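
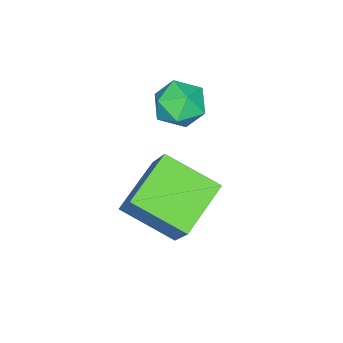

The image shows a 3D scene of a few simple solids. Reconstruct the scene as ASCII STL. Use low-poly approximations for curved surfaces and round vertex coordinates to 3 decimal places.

solid 
facet normal -0.361 -0.458 -0.813
outer loop
vertex 2.767 -4.248 -4.59
vertex 0.992 -4.194 -3.833
vertex 2.458 -2.497 -5.439
endloop
endfacet
facet normal 0.920 -0.028 -0.392
outer loop
vertex 3.128 -1.646 -3.927
vertex 2.767 -4.248 -4.59
vertex 2.458 -2.497 -5.439
endloop
endfacet
facet normal -0.360 -0.458 -0.813
outer loop
vertex 2.458 -2.497 -5.439
vertex 0.992 -4.194 -3.833
vertex 0.683 -2.444 -4.682
endloop
endfacet
facet normal -0.157 0.889 -0.431
outer loop
vertex 0.683 -2.444 -4.682
vertex 3.128 -1.646 -3.927
vertex 2.458 -2.497 -5.439
endloop
endfacet
facet normal 0.157 -0.889 0.431
outer loop
vertex 2.767 -4.248 -4.59
vertex 1.662 -3.343 -2.321
vertex 0.992 -4.194 -3.833
endloop
endfacet
facet normal 0.920 -0.028 -0.392
outer loop
vertex 3.437 -3.396 -3.078
vertex 2.767 -4.248 -4.59
vertex 3.128 -1.646 -3.927
endloop
endfacet
facet normal 0.157 -0.889 0.431
outer loop
vertex 3.437 -3.396 -3.078
vertex 1.662 -3.343 -2.321
vertex 2.767 -4.248 -4.59
endloop
endfacet
facet normal -0.920 0.028 0.392
outer loop
vertex 0.992 -4.194 -3.833
vertex 1.662 -3.343 -2.321
vertex 0.683 -2.444 -4.682
endloop
endfacet
facet normal -0.157 0.889 -0.431
outer loop
vertex 1.353 -1.592 -3.17
vertex 3.128 -1.646 -3.927
vertex 0.683 -2.444 -4.682
endloop
endfacet
facet normal -0.920 0.028 0.392
outer loop
vertex 0.683 -2.444 -4.682
vertex 1.662 -3.343 -2.321
vertex 1.353 -1.592 -3.17
endloop
endfacet
facet normal 0.361 0.458 0.813
outer loop
vertex 1.353 -1.592 -3.17
vertex 3.437 -3.396 -3.078
vertex 3.128 -1.646 -3.927
endloop
endfacet
facet normal 0.360 0.458 0.813
outer loop
vertex 1.662 -3.343 -2.321
vertex 3.437 -3.396 -3.078
vertex 1.353 -1.592 -3.17
endloop
endfacet
facet normal -0.314 0.208 0.926
outer loop
vertex -0.38 -3.321 -0.863
vertex 0.009 -4.079 -0.561
vertex 0.477 -3.305 -0.576
endloop
endfacet
facet normal -0.201 0.806 0.556
outer loop
vertex -0.38 -3.321 -0.863
vertex 0.477 -3.305 -0.576
vertex 0.241 -2.85 -1.321
endloop
endfacet
facet normal -0.616 0.788 -0.025
outer loop
vertex -0.38 -3.321 -0.863
vertex 0.241 -2.85 -1.321
vertex -0.372 -3.343 -1.767
endloop
endfacet
facet normal -0.984 0.177 -0.013
outer loop
vertex -0.38 -3.321 -0.863
vertex -0.372 -3.343 -1.767
vertex -0.515 -4.102 -1.298
endloop
endfacet
facet normal -0.799 -0.181 0.574
outer loop
vertex -0.38 -3.321 -0.863
vertex -0.515 -4.102 -1.298
vertex 0.009 -4.079 -0.561
endloop
endfacet
facet normal 0.480 0.808 0.341
outer loop
vertex 0.241 -2.85 -1.321
vertex 0.477 -3.305 -0.576
vertex 1.015 -3.318 -1.302
endloop
endfacet
facet normal 0.297 -0.161 0.941
outer loop
vertex 0.477 -3.305 -0.576
vertex 0.009 -4.079 -0.561
vertex 0.872 -4.077 -0.833
endloop
endfacet
facet normal -0.487 -0.791 0.371
outer loop
vertex 0.009 -4.079 -0.561
vertex -0.515 -4.102 -1.298
vertex 0.259 -4.57 -1.279
endloop
endfacet
facet normal -0.787 -0.210 -0.580
outer loop
vertex -0.515 -4.102 -1.298
vertex -0.372 -3.343 -1.767
vertex 0.023 -4.115 -2.024
endloop
endfacet
facet normal -0.190 0.778 -0.598
outer loop
vertex -0.372 -3.343 -1.767
vertex 0.241 -2.85 -1.321
vertex 0.491 -3.341 -2.039
endloop
endfacet
facet normal 0.984 -0.177 0.013
outer loop
vertex 0.88 -4.099 -1.737
vertex 1.015 -3.318 -1.302
vertex 0.872 -4.077 -0.833
endloop
endfacet
facet normal 0.616 -0.788 0.025
outer loop
vertex 0.88 -4.099 -1.737
vertex 0.872 -4.077 -0.833
vertex 0.259 -4.57 -1.279
endloop
endfacet
facet normal 0.201 -0.806 -0.556
outer loop
vertex 0.88 -4.099 -1.737
vertex 0.259 -4.57 -1.279
vertex 0.023 -4.115 -2.024
endloop
endfacet
facet normal 0.314 -0.208 -0.926
outer loop
vertex 0.88 -4.099 -1.737
vertex 0.023 -4.115 -2.024
vertex 0.491 -3.341 -2.039
endloop
endfacet
facet normal 0.799 0.181 -0.574
outer loop
vertex 0.88 -4.099 -1.737
vertex 0.491 -3.341 -2.039
vertex 1.015 -3.318 -1.302
endloop
endfacet
facet normal 0.787 0.210 0.580
outer loop
vertex 0.872 -4.077 -0.833
vertex 1.015 -3.318 -1.302
vertex 0.477 -3.305 -0.576
endloop
endfacet
facet normal 0.190 -0.778 0.598
outer loop
vertex 0.259 -4.57 -1.279
vertex 0.872 -4.077 -0.833
vertex 0.009 -4.079 -0.561
endloop
endfacet
facet normal -0.480 -0.808 -0.341
outer loop
vertex 0.023 -4.115 -2.024
vertex 0.259 -4.57 -1.279
vertex -0.515 -4.102 -1.298
endloop
endfacet
facet normal -0.297 0.161 -0.941
outer loop
vertex 0.491 -3.341 -2.039
vertex 0.023 -4.115 -2.024
vertex -0.372 -3.343 -1.767
endloop
endfacet
facet normal 0.487 0.791 -0.371
outer loop
vertex 1.015 -3.318 -1.302
vertex 0.491 -3.341 -2.039
vertex 0.241 -2.85 -1.321
endloop
endfacet

endsolid


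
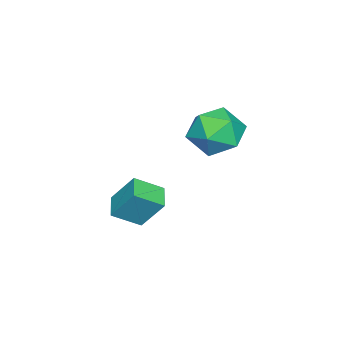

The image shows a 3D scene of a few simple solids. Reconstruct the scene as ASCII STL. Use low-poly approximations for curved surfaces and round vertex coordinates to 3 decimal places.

solid 
facet normal -0.785 0.488 -0.383
outer loop
vertex -0.824 2.161 -0.971
vertex -1.436 1.647 -0.372
vertex -1.047 2.515 -0.064
endloop
endfacet
facet normal -0.200 0.895 -0.399
outer loop
vertex -0.824 2.161 -0.971
vertex -1.047 2.515 -0.064
vertex -0.11 2.572 -0.406
endloop
endfacet
facet normal 0.298 0.553 -0.778
outer loop
vertex -0.824 2.161 -0.971
vertex -0.11 2.572 -0.406
vertex 0.08 1.74 -0.924
endloop
endfacet
facet normal 0.021 -0.067 -0.998
outer loop
vertex -0.824 2.161 -0.971
vertex 0.08 1.74 -0.924
vertex -0.739 1.168 -0.903
endloop
endfacet
facet normal -0.648 -0.107 -0.754
outer loop
vertex -0.824 2.161 -0.971
vertex -0.739 1.168 -0.903
vertex -1.436 1.647 -0.372
endloop
endfacet
facet normal 0.040 0.962 0.271
outer loop
vertex -0.11 2.572 -0.406
vertex -1.047 2.515 -0.064
vertex -0.281 2.312 0.543
endloop
endfacet
facet normal -0.907 0.301 0.295
outer loop
vertex -1.047 2.515 -0.064
vertex -1.436 1.647 -0.372
vertex -1.1 1.74 0.564
endloop
endfacet
facet normal -0.686 -0.661 -0.305
outer loop
vertex -1.436 1.647 -0.372
vertex -0.739 1.168 -0.903
vertex -0.91 0.908 0.046
endloop
endfacet
facet normal 0.397 -0.594 -0.700
outer loop
vertex -0.739 1.168 -0.903
vertex 0.08 1.74 -0.924
vertex 0.027 0.965 -0.296
endloop
endfacet
facet normal 0.846 0.407 -0.344
outer loop
vertex 0.08 1.74 -0.924
vertex -0.11 2.572 -0.406
vertex 0.416 1.833 0.012
endloop
endfacet
facet normal -0.021 0.067 0.998
outer loop
vertex -0.196 1.319 0.611
vertex -0.281 2.312 0.543
vertex -1.1 1.74 0.564
endloop
endfacet
facet normal -0.298 -0.553 0.778
outer loop
vertex -0.196 1.319 0.611
vertex -1.1 1.74 0.564
vertex -0.91 0.908 0.046
endloop
endfacet
facet normal 0.200 -0.895 0.399
outer loop
vertex -0.196 1.319 0.611
vertex -0.91 0.908 0.046
vertex 0.027 0.965 -0.296
endloop
endfacet
facet normal 0.785 -0.488 0.383
outer loop
vertex -0.196 1.319 0.611
vertex 0.027 0.965 -0.296
vertex 0.416 1.833 0.012
endloop
endfacet
facet normal 0.648 0.107 0.754
outer loop
vertex -0.196 1.319 0.611
vertex 0.416 1.833 0.012
vertex -0.281 2.312 0.543
endloop
endfacet
facet normal -0.397 0.594 0.700
outer loop
vertex -1.1 1.74 0.564
vertex -0.281 2.312 0.543
vertex -1.047 2.515 -0.064
endloop
endfacet
facet normal -0.846 -0.407 0.344
outer loop
vertex -0.91 0.908 0.046
vertex -1.1 1.74 0.564
vertex -1.436 1.647 -0.372
endloop
endfacet
facet normal -0.040 -0.962 -0.271
outer loop
vertex 0.027 0.965 -0.296
vertex -0.91 0.908 0.046
vertex -0.739 1.168 -0.903
endloop
endfacet
facet normal 0.907 -0.301 -0.295
outer loop
vertex 0.416 1.833 0.012
vertex 0.027 0.965 -0.296
vertex 0.08 1.74 -0.924
endloop
endfacet
facet normal 0.686 0.661 0.305
outer loop
vertex -0.281 2.312 0.543
vertex 0.416 1.833 0.012
vertex -0.11 2.572 -0.406
endloop
endfacet
facet normal -0.478 0.709 -0.518
outer loop
vertex -0.599 0.005 -3.177
vertex 0.191 0.36 -3.42
vertex -0.582 -0.772 -4.256
endloop
endfacet
facet normal -0.878 -0.394 0.270
outer loop
vertex -0.051 -1.56 -3.68
vertex -0.599 0.005 -3.177
vertex -0.582 -0.772 -4.256
endloop
endfacet
facet normal -0.478 0.709 -0.519
outer loop
vertex -0.582 -0.772 -4.256
vertex 0.191 0.36 -3.42
vertex 0.209 -0.417 -4.499
endloop
endfacet
facet normal 0.013 -0.584 -0.811
outer loop
vertex 0.209 -0.417 -4.499
vertex -0.051 -1.56 -3.68
vertex -0.582 -0.772 -4.256
endloop
endfacet
facet normal -0.013 0.584 0.811
outer loop
vertex -0.599 0.005 -3.177
vertex 0.722 -0.428 -2.844
vertex 0.191 0.36 -3.42
endloop
endfacet
facet normal -0.879 -0.394 0.269
outer loop
vertex -0.069 -0.783 -2.601
vertex -0.599 0.005 -3.177
vertex -0.051 -1.56 -3.68
endloop
endfacet
facet normal -0.013 0.584 0.811
outer loop
vertex -0.069 -0.783 -2.601
vertex 0.722 -0.428 -2.844
vertex -0.599 0.005 -3.177
endloop
endfacet
facet normal 0.878 0.395 -0.270
outer loop
vertex 0.191 0.36 -3.42
vertex 0.722 -0.428 -2.844
vertex 0.209 -0.417 -4.499
endloop
endfacet
facet normal 0.013 -0.584 -0.811
outer loop
vertex 0.739 -1.205 -3.923
vertex -0.051 -1.56 -3.68
vertex 0.209 -0.417 -4.499
endloop
endfacet
facet normal 0.879 0.394 -0.270
outer loop
vertex 0.209 -0.417 -4.499
vertex 0.722 -0.428 -2.844
vertex 0.739 -1.205 -3.923
endloop
endfacet
facet normal 0.478 -0.709 0.518
outer loop
vertex 0.739 -1.205 -3.923
vertex -0.069 -0.783 -2.601
vertex -0.051 -1.56 -3.68
endloop
endfacet
facet normal 0.478 -0.709 0.518
outer loop
vertex 0.722 -0.428 -2.844
vertex -0.069 -0.783 -2.601
vertex 0.739 -1.205 -3.923
endloop
endfacet

endsolid


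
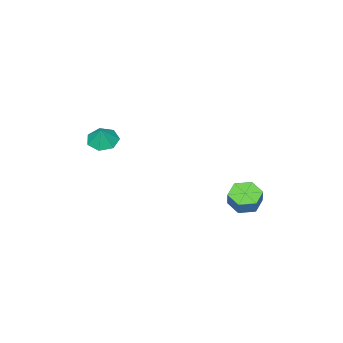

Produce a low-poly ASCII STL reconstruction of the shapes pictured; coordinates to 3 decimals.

solid 
facet normal -0.351 -0.257 -0.900
outer loop
vertex 3.629 -4.355 2.727
vertex 2.75 -3.961 2.957
vertex 3.529 -3.525 2.529
endloop
endfacet
facet normal 0.960 0.169 0.222
outer loop
vertex 3.629 -4.355 2.727
vertex 3.529 -3.525 2.529
vertex 3.19 -3.639 4.083
endloop
endfacet
facet normal -0.351 -0.256 -0.901
outer loop
vertex 3.529 -3.525 2.529
vertex 2.75 -3.961 2.957
vertex 2.843 -3.023 2.654
endloop
endfacet
facet normal 0.602 0.776 0.188
outer loop
vertex 3.529 -3.525 2.529
vertex 2.843 -3.023 2.654
vertex 3.19 -3.639 4.083
endloop
endfacet
facet normal -0.351 -0.256 -0.901
outer loop
vertex 2.843 -3.023 2.654
vertex 2.75 -3.961 2.957
vertex 2.087 -3.227 3.007
endloop
endfacet
facet normal -0.056 0.912 0.407
outer loop
vertex 2.843 -3.023 2.654
vertex 2.087 -3.227 3.007
vertex 3.19 -3.639 4.083
endloop
endfacet
facet normal -0.352 -0.257 -0.900
outer loop
vertex 2.087 -3.227 3.007
vertex 2.75 -3.961 2.957
vertex 1.831 -3.983 3.323
endloop
endfacet
facet normal -0.518 0.473 0.712
outer loop
vertex 2.087 -3.227 3.007
vertex 1.831 -3.983 3.323
vertex 3.19 -3.639 4.083
endloop
endfacet
facet normal -0.352 -0.257 -0.900
outer loop
vertex 1.831 -3.983 3.323
vertex 2.75 -3.961 2.957
vertex 2.266 -4.723 3.364
endloop
endfacet
facet normal -0.437 -0.208 0.875
outer loop
vertex 1.831 -3.983 3.323
vertex 2.266 -4.723 3.364
vertex 3.19 -3.639 4.083
endloop
endfacet
facet normal -0.352 -0.257 -0.900
outer loop
vertex 2.266 -4.723 3.364
vertex 2.75 -3.961 2.957
vertex 3.067 -4.888 3.098
endloop
endfacet
facet normal 0.128 -0.622 0.773
outer loop
vertex 2.266 -4.723 3.364
vertex 3.067 -4.888 3.098
vertex 3.19 -3.639 4.083
endloop
endfacet
facet normal -0.351 -0.257 -0.901
outer loop
vertex 3.067 -4.888 3.098
vertex 2.75 -3.961 2.957
vertex 3.629 -4.355 2.727
endloop
endfacet
facet normal 0.749 -0.454 0.482
outer loop
vertex 3.067 -4.888 3.098
vertex 3.629 -4.355 2.727
vertex 3.19 -3.639 4.083
endloop
endfacet
facet normal -0.310 -0.278 -0.909
outer loop
vertex -0.368 3.847 -1.38
vertex -1.275 3.563 -0.984
vertex -1.141 4.525 -1.324
endloop
endfacet
facet normal 0.583 0.699 -0.413
outer loop
vertex -0.368 3.847 -1.38
vertex -1.141 4.525 -1.324
vertex -0.018 4.162 -0.353
endloop
endfacet
facet normal 0.583 0.699 -0.413
outer loop
vertex -0.018 4.162 -0.353
vertex -1.141 4.525 -1.324
vertex -0.791 4.84 -0.297
endloop
endfacet
facet normal 0.310 0.279 0.909
outer loop
vertex -0.018 4.162 -0.353
vertex -0.791 4.84 -0.297
vertex -0.925 3.877 0.044
endloop
endfacet
facet normal -0.310 -0.278 -0.909
outer loop
vertex -1.141 4.525 -1.324
vertex -1.275 3.563 -0.984
vertex -2.048 4.241 -0.928
endloop
endfacet
facet normal -0.358 0.920 -0.160
outer loop
vertex -1.141 4.525 -1.324
vertex -2.048 4.241 -0.928
vertex -0.791 4.84 -0.297
endloop
endfacet
facet normal -0.358 0.920 -0.160
outer loop
vertex -0.791 4.84 -0.297
vertex -2.048 4.241 -0.928
vertex -1.698 4.556 0.099
endloop
endfacet
facet normal 0.310 0.279 0.909
outer loop
vertex -0.791 4.84 -0.297
vertex -1.698 4.556 0.099
vertex -0.925 3.877 0.044
endloop
endfacet
facet normal -0.310 -0.279 -0.909
outer loop
vertex -2.048 4.241 -0.928
vertex -1.275 3.563 -0.984
vertex -2.182 3.278 -0.587
endloop
endfacet
facet normal -0.942 0.221 0.253
outer loop
vertex -2.048 4.241 -0.928
vertex -2.182 3.278 -0.587
vertex -1.698 4.556 0.099
endloop
endfacet
facet normal -0.942 0.221 0.253
outer loop
vertex -1.698 4.556 0.099
vertex -2.182 3.278 -0.587
vertex -1.832 3.593 0.44
endloop
endfacet
facet normal 0.310 0.279 0.909
outer loop
vertex -1.698 4.556 0.099
vertex -1.832 3.593 0.44
vertex -0.925 3.877 0.044
endloop
endfacet
facet normal -0.310 -0.279 -0.909
outer loop
vertex -2.182 3.278 -0.587
vertex -1.275 3.563 -0.984
vertex -1.409 2.6 -0.643
endloop
endfacet
facet normal -0.583 -0.699 0.413
outer loop
vertex -2.182 3.278 -0.587
vertex -1.409 2.6 -0.643
vertex -1.832 3.593 0.44
endloop
endfacet
facet normal -0.583 -0.699 0.413
outer loop
vertex -1.832 3.593 0.44
vertex -1.409 2.6 -0.643
vertex -1.059 2.915 0.384
endloop
endfacet
facet normal 0.310 0.278 0.909
outer loop
vertex -1.832 3.593 0.44
vertex -1.059 2.915 0.384
vertex -0.925 3.877 0.044
endloop
endfacet
facet normal -0.310 -0.279 -0.909
outer loop
vertex -1.409 2.6 -0.643
vertex -1.275 3.563 -0.984
vertex -0.502 2.884 -1.039
endloop
endfacet
facet normal 0.358 -0.920 0.160
outer loop
vertex -1.409 2.6 -0.643
vertex -0.502 2.884 -1.039
vertex -1.059 2.915 0.384
endloop
endfacet
facet normal 0.358 -0.920 0.160
outer loop
vertex -1.059 2.915 0.384
vertex -0.502 2.884 -1.039
vertex -0.152 3.199 -0.012
endloop
endfacet
facet normal 0.310 0.278 0.909
outer loop
vertex -1.059 2.915 0.384
vertex -0.152 3.199 -0.012
vertex -0.925 3.877 0.044
endloop
endfacet
facet normal -0.310 -0.279 -0.909
outer loop
vertex -0.502 2.884 -1.039
vertex -1.275 3.563 -0.984
vertex -0.368 3.847 -1.38
endloop
endfacet
facet normal 0.942 -0.221 -0.253
outer loop
vertex -0.502 2.884 -1.039
vertex -0.368 3.847 -1.38
vertex -0.152 3.199 -0.012
endloop
endfacet
facet normal 0.942 -0.221 -0.253
outer loop
vertex -0.152 3.199 -0.012
vertex -0.368 3.847 -1.38
vertex -0.018 4.162 -0.353
endloop
endfacet
facet normal 0.310 0.279 0.909
outer loop
vertex -0.152 3.199 -0.012
vertex -0.018 4.162 -0.353
vertex -0.925 3.877 0.044
endloop
endfacet

endsolid


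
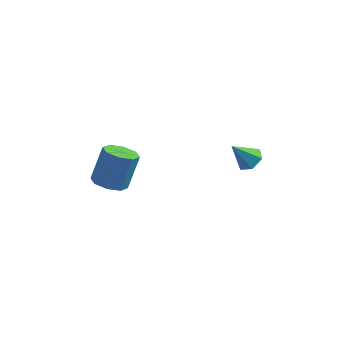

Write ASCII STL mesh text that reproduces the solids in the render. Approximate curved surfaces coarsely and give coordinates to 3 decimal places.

solid 
facet normal 0.559 0.264 -0.786
outer loop
vertex 3.245 -0.509 -2.142
vertex 2.634 -0.314 -2.511
vertex 2.988 0.183 -2.092
endloop
endfacet
facet normal 0.468 0.110 0.877
outer loop
vertex 3.245 -0.509 -2.142
vertex 2.988 0.183 -2.092
vertex 1.806 -0.706 -1.349
endloop
endfacet
facet normal 0.559 0.264 -0.786
outer loop
vertex 2.988 0.183 -2.092
vertex 2.634 -0.314 -2.511
vertex 2.377 0.378 -2.461
endloop
endfacet
facet normal -0.153 0.746 0.648
outer loop
vertex 2.988 0.183 -2.092
vertex 2.377 0.378 -2.461
vertex 1.806 -0.706 -1.349
endloop
endfacet
facet normal 0.559 0.264 -0.786
outer loop
vertex 2.377 0.378 -2.461
vertex 2.634 -0.314 -2.511
vertex 2.023 -0.118 -2.88
endloop
endfacet
facet normal -0.843 0.531 0.084
outer loop
vertex 2.377 0.378 -2.461
vertex 2.023 -0.118 -2.88
vertex 1.806 -0.706 -1.349
endloop
endfacet
facet normal 0.559 0.266 -0.785
outer loop
vertex 2.023 -0.118 -2.88
vertex 2.634 -0.314 -2.511
vertex 2.28 -0.81 -2.931
endloop
endfacet
facet normal -0.913 -0.320 -0.252
outer loop
vertex 2.023 -0.118 -2.88
vertex 2.28 -0.81 -2.931
vertex 1.806 -0.706 -1.349
endloop
endfacet
facet normal 0.559 0.266 -0.785
outer loop
vertex 2.28 -0.81 -2.931
vertex 2.634 -0.314 -2.511
vertex 2.891 -1.006 -2.562
endloop
endfacet
facet normal -0.292 -0.956 -0.025
outer loop
vertex 2.28 -0.81 -2.931
vertex 2.891 -1.006 -2.562
vertex 1.806 -0.706 -1.349
endloop
endfacet
facet normal 0.559 0.266 -0.785
outer loop
vertex 2.891 -1.006 -2.562
vertex 2.634 -0.314 -2.511
vertex 3.245 -0.509 -2.142
endloop
endfacet
facet normal 0.399 -0.741 0.540
outer loop
vertex 2.891 -1.006 -2.562
vertex 3.245 -0.509 -2.142
vertex 1.806 -0.706 -1.349
endloop
endfacet
facet normal -0.202 -0.398 -0.895
outer loop
vertex -3.277 -1.508 -4.532
vertex -3.82 -2.145 -4.126
vertex -3.954 -1.293 -4.475
endloop
endfacet
facet normal 0.238 0.866 -0.440
outer loop
vertex -3.277 -1.508 -4.532
vertex -3.954 -1.293 -4.475
vertex -2.877 -0.719 -2.761
endloop
endfacet
facet normal 0.238 0.866 -0.440
outer loop
vertex -2.877 -0.719 -2.761
vertex -3.954 -1.293 -4.475
vertex -3.554 -0.504 -2.704
endloop
endfacet
facet normal 0.202 0.400 0.894
outer loop
vertex -2.877 -0.719 -2.761
vertex -3.554 -0.504 -2.704
vertex -3.42 -1.355 -2.354
endloop
endfacet
facet normal -0.203 -0.398 -0.894
outer loop
vertex -3.954 -1.293 -4.475
vertex -3.82 -2.145 -4.126
vertex -4.551 -1.577 -4.213
endloop
endfacet
facet normal -0.504 0.825 -0.254
outer loop
vertex -3.954 -1.293 -4.475
vertex -4.551 -1.577 -4.213
vertex -3.554 -0.504 -2.704
endloop
endfacet
facet normal -0.504 0.826 -0.254
outer loop
vertex -3.554 -0.504 -2.704
vertex -4.551 -1.577 -4.213
vertex -4.152 -0.788 -2.442
endloop
endfacet
facet normal 0.202 0.400 0.894
outer loop
vertex -3.554 -0.504 -2.704
vertex -4.152 -0.788 -2.442
vertex -3.42 -1.355 -2.354
endloop
endfacet
facet normal -0.203 -0.398 -0.895
outer loop
vertex -4.551 -1.577 -4.213
vertex -3.82 -2.145 -4.126
vertex -4.721 -2.194 -3.9
endloop
endfacet
facet normal -0.950 0.302 0.079
outer loop
vertex -4.551 -1.577 -4.213
vertex -4.721 -2.194 -3.9
vertex -4.152 -0.788 -2.442
endloop
endfacet
facet normal -0.950 0.301 0.080
outer loop
vertex -4.152 -0.788 -2.442
vertex -4.721 -2.194 -3.9
vertex -4.321 -1.404 -2.129
endloop
endfacet
facet normal 0.202 0.399 0.894
outer loop
vertex -4.152 -0.788 -2.442
vertex -4.321 -1.404 -2.129
vertex -3.42 -1.355 -2.354
endloop
endfacet
facet normal -0.203 -0.399 -0.894
outer loop
vertex -4.721 -2.194 -3.9
vertex -3.82 -2.145 -4.126
vertex -4.363 -2.781 -3.719
endloop
endfacet
facet normal -0.840 -0.399 0.368
outer loop
vertex -4.721 -2.194 -3.9
vertex -4.363 -2.781 -3.719
vertex -4.321 -1.404 -2.129
endloop
endfacet
facet normal -0.840 -0.399 0.367
outer loop
vertex -4.321 -1.404 -2.129
vertex -4.363 -2.781 -3.719
vertex -3.963 -1.992 -1.948
endloop
endfacet
facet normal 0.202 0.398 0.895
outer loop
vertex -4.321 -1.404 -2.129
vertex -3.963 -1.992 -1.948
vertex -3.42 -1.355 -2.354
endloop
endfacet
facet normal -0.202 -0.400 -0.894
outer loop
vertex -4.363 -2.781 -3.719
vertex -3.82 -2.145 -4.126
vertex -3.686 -2.996 -3.776
endloop
endfacet
facet normal -0.238 -0.866 0.440
outer loop
vertex -4.363 -2.781 -3.719
vertex -3.686 -2.996 -3.776
vertex -3.963 -1.992 -1.948
endloop
endfacet
facet normal -0.238 -0.866 0.440
outer loop
vertex -3.963 -1.992 -1.948
vertex -3.686 -2.996 -3.776
vertex -3.286 -2.207 -2.005
endloop
endfacet
facet normal 0.202 0.398 0.895
outer loop
vertex -3.963 -1.992 -1.948
vertex -3.286 -2.207 -2.005
vertex -3.42 -1.355 -2.354
endloop
endfacet
facet normal -0.202 -0.400 -0.894
outer loop
vertex -3.686 -2.996 -3.776
vertex -3.82 -2.145 -4.126
vertex -3.088 -2.712 -4.038
endloop
endfacet
facet normal 0.504 -0.826 0.254
outer loop
vertex -3.686 -2.996 -3.776
vertex -3.088 -2.712 -4.038
vertex -3.286 -2.207 -2.005
endloop
endfacet
facet normal 0.504 -0.825 0.254
outer loop
vertex -3.286 -2.207 -2.005
vertex -3.088 -2.712 -4.038
vertex -2.689 -1.923 -2.267
endloop
endfacet
facet normal 0.203 0.398 0.894
outer loop
vertex -3.286 -2.207 -2.005
vertex -2.689 -1.923 -2.267
vertex -3.42 -1.355 -2.354
endloop
endfacet
facet normal -0.202 -0.399 -0.894
outer loop
vertex -3.088 -2.712 -4.038
vertex -3.82 -2.145 -4.126
vertex -2.919 -2.096 -4.351
endloop
endfacet
facet normal 0.950 -0.301 -0.080
outer loop
vertex -3.088 -2.712 -4.038
vertex -2.919 -2.096 -4.351
vertex -2.689 -1.923 -2.267
endloop
endfacet
facet normal 0.950 -0.302 -0.080
outer loop
vertex -2.689 -1.923 -2.267
vertex -2.919 -2.096 -4.351
vertex -2.519 -1.306 -2.58
endloop
endfacet
facet normal 0.203 0.398 0.895
outer loop
vertex -2.689 -1.923 -2.267
vertex -2.519 -1.306 -2.58
vertex -3.42 -1.355 -2.354
endloop
endfacet
facet normal -0.202 -0.398 -0.895
outer loop
vertex -2.919 -2.096 -4.351
vertex -3.82 -2.145 -4.126
vertex -3.277 -1.508 -4.532
endloop
endfacet
facet normal 0.840 0.398 -0.368
outer loop
vertex -2.919 -2.096 -4.351
vertex -3.277 -1.508 -4.532
vertex -2.519 -1.306 -2.58
endloop
endfacet
facet normal 0.840 0.399 -0.368
outer loop
vertex -2.519 -1.306 -2.58
vertex -3.277 -1.508 -4.532
vertex -2.877 -0.719 -2.761
endloop
endfacet
facet normal 0.203 0.399 0.894
outer loop
vertex -2.519 -1.306 -2.58
vertex -2.877 -0.719 -2.761
vertex -3.42 -1.355 -2.354
endloop
endfacet

endsolid


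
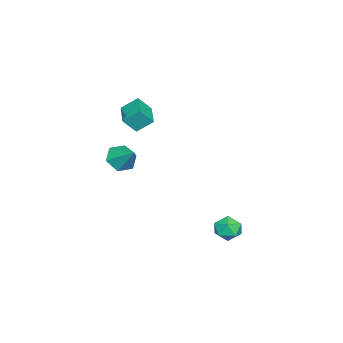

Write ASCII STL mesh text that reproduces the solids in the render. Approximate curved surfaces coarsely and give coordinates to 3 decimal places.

solid 
facet normal 0.246 -0.324 0.913
outer loop
vertex 0.95 2.293 -2.065
vertex 0.328 2.131 -1.955
vertex 0.735 1.696 -2.219
endloop
endfacet
facet normal 0.791 -0.404 0.460
outer loop
vertex 0.95 2.293 -2.065
vertex 0.735 1.696 -2.219
vertex 1.134 2.015 -2.625
endloop
endfacet
facet normal 0.951 0.239 0.194
outer loop
vertex 0.95 2.293 -2.065
vertex 1.134 2.015 -2.625
vertex 0.973 2.646 -2.612
endloop
endfacet
facet normal 0.504 0.716 0.483
outer loop
vertex 0.95 2.293 -2.065
vertex 0.973 2.646 -2.612
vertex 0.474 2.718 -2.198
endloop
endfacet
facet normal 0.068 0.367 0.928
outer loop
vertex 0.95 2.293 -2.065
vertex 0.474 2.718 -2.198
vertex 0.328 2.131 -1.955
endloop
endfacet
facet normal 0.572 -0.816 -0.079
outer loop
vertex 1.134 2.015 -2.625
vertex 0.735 1.696 -2.219
vertex 0.626 1.682 -2.862
endloop
endfacet
facet normal -0.312 -0.689 0.654
outer loop
vertex 0.735 1.696 -2.219
vertex 0.328 2.131 -1.955
vertex 0.127 1.754 -2.448
endloop
endfacet
facet normal -0.597 0.429 0.678
outer loop
vertex 0.328 2.131 -1.955
vertex 0.474 2.718 -2.198
vertex -0.034 2.385 -2.435
endloop
endfacet
facet normal 0.110 0.993 -0.040
outer loop
vertex 0.474 2.718 -2.198
vertex 0.973 2.646 -2.612
vertex 0.365 2.704 -2.841
endloop
endfacet
facet normal 0.831 0.223 -0.509
outer loop
vertex 0.973 2.646 -2.612
vertex 1.134 2.015 -2.625
vertex 0.772 2.269 -3.105
endloop
endfacet
facet normal -0.504 -0.716 -0.483
outer loop
vertex 0.15 2.107 -2.995
vertex 0.626 1.682 -2.862
vertex 0.127 1.754 -2.448
endloop
endfacet
facet normal -0.951 -0.239 -0.194
outer loop
vertex 0.15 2.107 -2.995
vertex 0.127 1.754 -2.448
vertex -0.034 2.385 -2.435
endloop
endfacet
facet normal -0.791 0.404 -0.460
outer loop
vertex 0.15 2.107 -2.995
vertex -0.034 2.385 -2.435
vertex 0.365 2.704 -2.841
endloop
endfacet
facet normal -0.246 0.324 -0.913
outer loop
vertex 0.15 2.107 -2.995
vertex 0.365 2.704 -2.841
vertex 0.772 2.269 -3.105
endloop
endfacet
facet normal -0.068 -0.367 -0.928
outer loop
vertex 0.15 2.107 -2.995
vertex 0.772 2.269 -3.105
vertex 0.626 1.682 -2.862
endloop
endfacet
facet normal -0.110 -0.993 0.040
outer loop
vertex 0.127 1.754 -2.448
vertex 0.626 1.682 -2.862
vertex 0.735 1.696 -2.219
endloop
endfacet
facet normal -0.831 -0.223 0.509
outer loop
vertex -0.034 2.385 -2.435
vertex 0.127 1.754 -2.448
vertex 0.328 2.131 -1.955
endloop
endfacet
facet normal -0.572 0.816 0.079
outer loop
vertex 0.365 2.704 -2.841
vertex -0.034 2.385 -2.435
vertex 0.474 2.718 -2.198
endloop
endfacet
facet normal 0.312 0.689 -0.654
outer loop
vertex 0.772 2.269 -3.105
vertex 0.365 2.704 -2.841
vertex 0.973 2.646 -2.612
endloop
endfacet
facet normal 0.597 -0.429 -0.678
outer loop
vertex 0.626 1.682 -2.862
vertex 0.772 2.269 -3.105
vertex 1.134 2.015 -2.625
endloop
endfacet
facet normal -0.361 0.537 -0.763
outer loop
vertex -4.814 -2.895 0.736
vertex -3.712 -2.401 0.562
vertex -4.596 -3.591 0.143
endloop
endfacet
facet normal -0.903 -0.404 0.142
outer loop
vertex -4.268 -4.079 0.838
vertex -4.814 -2.895 0.736
vertex -4.596 -3.591 0.143
endloop
endfacet
facet normal -0.360 0.536 -0.763
outer loop
vertex -4.596 -3.591 0.143
vertex -3.712 -2.401 0.562
vertex -3.494 -3.097 -0.03
endloop
endfacet
facet normal 0.233 -0.741 -0.630
outer loop
vertex -3.494 -3.097 -0.03
vertex -4.268 -4.079 0.838
vertex -4.596 -3.591 0.143
endloop
endfacet
facet normal -0.233 0.741 0.630
outer loop
vertex -4.814 -2.895 0.736
vertex -3.384 -2.889 1.257
vertex -3.712 -2.401 0.562
endloop
endfacet
facet normal -0.903 -0.404 0.143
outer loop
vertex -4.486 -3.383 1.43
vertex -4.814 -2.895 0.736
vertex -4.268 -4.079 0.838
endloop
endfacet
facet normal -0.233 0.740 0.631
outer loop
vertex -4.486 -3.383 1.43
vertex -3.384 -2.889 1.257
vertex -4.814 -2.895 0.736
endloop
endfacet
facet normal 0.903 0.404 -0.143
outer loop
vertex -3.712 -2.401 0.562
vertex -3.384 -2.889 1.257
vertex -3.494 -3.097 -0.03
endloop
endfacet
facet normal 0.232 -0.741 -0.631
outer loop
vertex -3.166 -3.585 0.664
vertex -4.268 -4.079 0.838
vertex -3.494 -3.097 -0.03
endloop
endfacet
facet normal 0.903 0.404 -0.143
outer loop
vertex -3.494 -3.097 -0.03
vertex -3.384 -2.889 1.257
vertex -3.166 -3.585 0.664
endloop
endfacet
facet normal 0.361 -0.536 0.763
outer loop
vertex -3.166 -3.585 0.664
vertex -4.486 -3.383 1.43
vertex -4.268 -4.079 0.838
endloop
endfacet
facet normal 0.360 -0.537 0.763
outer loop
vertex -3.384 -2.889 1.257
vertex -4.486 -3.383 1.43
vertex -3.166 -3.585 0.664
endloop
endfacet
facet normal -0.443 -0.640 -0.628
outer loop
vertex 1.685 -1.964 0.572
vertex 1.148 -2.014 1.002
vertex 1.151 -1.532 0.508
endloop
endfacet
facet normal 0.607 0.692 -0.392
outer loop
vertex 1.685 -1.964 0.572
vertex 1.151 -1.532 0.508
vertex 1.652 -1.286 1.718
endloop
endfacet
facet normal -0.443 -0.640 -0.628
outer loop
vertex 1.151 -1.532 0.508
vertex 1.148 -2.014 1.002
vertex 0.614 -1.582 0.938
endloop
endfacet
facet normal -0.187 0.975 -0.121
outer loop
vertex 1.151 -1.532 0.508
vertex 0.614 -1.582 0.938
vertex 1.652 -1.286 1.718
endloop
endfacet
facet normal -0.442 -0.639 -0.630
outer loop
vertex 0.614 -1.582 0.938
vertex 1.148 -2.014 1.002
vertex 0.61 -2.065 1.431
endloop
endfacet
facet normal -0.589 0.580 0.563
outer loop
vertex 0.614 -1.582 0.938
vertex 0.61 -2.065 1.431
vertex 1.652 -1.286 1.718
endloop
endfacet
facet normal -0.442 -0.639 -0.630
outer loop
vertex 0.61 -2.065 1.431
vertex 1.148 -2.014 1.002
vertex 1.144 -2.497 1.495
endloop
endfacet
facet normal -0.196 -0.098 0.976
outer loop
vertex 0.61 -2.065 1.431
vertex 1.144 -2.497 1.495
vertex 1.652 -1.286 1.718
endloop
endfacet
facet normal -0.443 -0.638 -0.629
outer loop
vertex 1.144 -2.497 1.495
vertex 1.148 -2.014 1.002
vertex 1.682 -2.447 1.065
endloop
endfacet
facet normal 0.599 -0.381 0.705
outer loop
vertex 1.144 -2.497 1.495
vertex 1.682 -2.447 1.065
vertex 1.652 -1.286 1.718
endloop
endfacet
facet normal -0.444 -0.639 -0.629
outer loop
vertex 1.682 -2.447 1.065
vertex 1.148 -2.014 1.002
vertex 1.685 -1.964 0.572
endloop
endfacet
facet normal 1.000 0.014 0.020
outer loop
vertex 1.682 -2.447 1.065
vertex 1.685 -1.964 0.572
vertex 1.652 -1.286 1.718
endloop
endfacet

endsolid


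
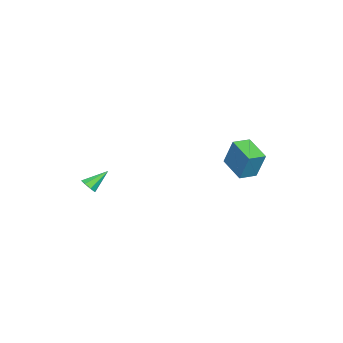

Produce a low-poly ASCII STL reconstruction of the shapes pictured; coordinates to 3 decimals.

solid 
facet normal 0.507 -0.602 -0.617
outer loop
vertex 4.357 -4.002 -1.463
vertex 3.937 -3.949 -1.86
vertex 4.426 -3.661 -1.739
endloop
endfacet
facet normal 0.627 0.410 0.663
outer loop
vertex 4.357 -4.002 -1.463
vertex 4.426 -3.661 -1.739
vertex 3.183 -3.051 -0.94
endloop
endfacet
facet normal 0.507 -0.603 -0.616
outer loop
vertex 4.426 -3.661 -1.739
vertex 3.937 -3.949 -1.86
vertex 4.209 -3.489 -2.086
endloop
endfacet
facet normal 0.497 0.860 0.116
outer loop
vertex 4.426 -3.661 -1.739
vertex 4.209 -3.489 -2.086
vertex 3.183 -3.051 -0.94
endloop
endfacet
facet normal 0.506 -0.603 -0.617
outer loop
vertex 4.209 -3.489 -2.086
vertex 3.937 -3.949 -1.86
vertex 3.833 -3.586 -2.3
endloop
endfacet
facet normal -0.025 0.926 -0.376
outer loop
vertex 4.209 -3.489 -2.086
vertex 3.833 -3.586 -2.3
vertex 3.183 -3.051 -0.94
endloop
endfacet
facet normal 0.505 -0.603 -0.617
outer loop
vertex 3.833 -3.586 -2.3
vertex 3.937 -3.949 -1.86
vertex 3.518 -3.895 -2.256
endloop
endfacet
facet normal -0.632 0.569 -0.526
outer loop
vertex 3.833 -3.586 -2.3
vertex 3.518 -3.895 -2.256
vertex 3.183 -3.051 -0.94
endloop
endfacet
facet normal 0.505 -0.603 -0.617
outer loop
vertex 3.518 -3.895 -2.256
vertex 3.937 -3.949 -1.86
vertex 3.448 -4.236 -1.98
endloop
endfacet
facet normal -0.969 -0.000 -0.246
outer loop
vertex 3.518 -3.895 -2.256
vertex 3.448 -4.236 -1.98
vertex 3.183 -3.051 -0.94
endloop
endfacet
facet normal 0.505 -0.602 -0.619
outer loop
vertex 3.448 -4.236 -1.98
vertex 3.937 -3.949 -1.86
vertex 3.666 -4.409 -1.634
endloop
endfacet
facet normal -0.839 -0.453 0.302
outer loop
vertex 3.448 -4.236 -1.98
vertex 3.666 -4.409 -1.634
vertex 3.183 -3.051 -0.94
endloop
endfacet
facet normal 0.508 -0.602 -0.616
outer loop
vertex 3.666 -4.409 -1.634
vertex 3.937 -3.949 -1.86
vertex 4.042 -4.311 -1.42
endloop
endfacet
facet normal -0.317 -0.519 0.794
outer loop
vertex 3.666 -4.409 -1.634
vertex 4.042 -4.311 -1.42
vertex 3.183 -3.051 -0.94
endloop
endfacet
facet normal 0.507 -0.602 -0.617
outer loop
vertex 4.042 -4.311 -1.42
vertex 3.937 -3.949 -1.86
vertex 4.357 -4.002 -1.463
endloop
endfacet
facet normal 0.288 -0.163 0.944
outer loop
vertex 4.042 -4.311 -1.42
vertex 4.357 -4.002 -1.463
vertex 3.183 -3.051 -0.94
endloop
endfacet
facet normal -0.743 0.659 -0.115
outer loop
vertex -1.93 3.629 -0.128
vertex -0.767 4.843 -0.68
vertex -2.167 3.055 -1.892
endloop
endfacet
facet normal -0.657 -0.686 0.312
outer loop
vertex -1.313 2.297 -1.76
vertex -1.93 3.629 -0.128
vertex -2.167 3.055 -1.892
endloop
endfacet
facet normal -0.743 0.659 -0.114
outer loop
vertex -2.167 3.055 -1.892
vertex -0.767 4.843 -0.68
vertex -1.004 4.27 -2.444
endloop
endfacet
facet normal -0.127 -0.307 -0.943
outer loop
vertex -1.004 4.27 -2.444
vertex -1.313 2.297 -1.76
vertex -2.167 3.055 -1.892
endloop
endfacet
facet normal 0.127 0.307 0.943
outer loop
vertex -1.93 3.629 -0.128
vertex 0.087 4.085 -0.548
vertex -0.767 4.843 -0.68
endloop
endfacet
facet normal -0.658 -0.686 0.311
outer loop
vertex -1.076 2.87 0.004
vertex -1.93 3.629 -0.128
vertex -1.313 2.297 -1.76
endloop
endfacet
facet normal 0.127 0.307 0.943
outer loop
vertex -1.076 2.87 0.004
vertex 0.087 4.085 -0.548
vertex -1.93 3.629 -0.128
endloop
endfacet
facet normal 0.657 0.686 -0.311
outer loop
vertex -0.767 4.843 -0.68
vertex 0.087 4.085 -0.548
vertex -1.004 4.27 -2.444
endloop
endfacet
facet normal -0.127 -0.307 -0.943
outer loop
vertex -0.15 3.511 -2.312
vertex -1.313 2.297 -1.76
vertex -1.004 4.27 -2.444
endloop
endfacet
facet normal 0.658 0.686 -0.312
outer loop
vertex -1.004 4.27 -2.444
vertex 0.087 4.085 -0.548
vertex -0.15 3.511 -2.312
endloop
endfacet
facet normal 0.743 -0.660 0.114
outer loop
vertex -0.15 3.511 -2.312
vertex -1.076 2.87 0.004
vertex -1.313 2.297 -1.76
endloop
endfacet
facet normal 0.743 -0.659 0.115
outer loop
vertex 0.087 4.085 -0.548
vertex -1.076 2.87 0.004
vertex -0.15 3.511 -2.312
endloop
endfacet

endsolid


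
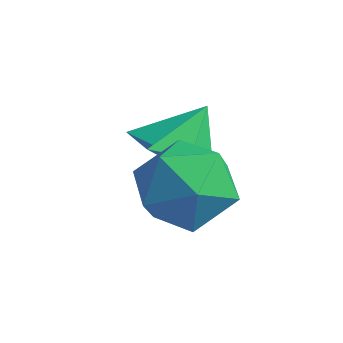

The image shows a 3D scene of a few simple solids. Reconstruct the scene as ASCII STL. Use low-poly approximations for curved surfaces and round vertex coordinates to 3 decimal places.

solid 
facet normal -0.156 -0.659 -0.736
outer loop
vertex 2.158 -1.261 -2.632
vertex 1.827 -1.783 -2.094
vertex 1.456 -1.201 -2.537
endloop
endfacet
facet normal 0.067 0.989 -0.129
outer loop
vertex 2.158 -1.261 -2.632
vertex 1.456 -1.201 -2.537
vertex 1.993 -1.077 -1.306
endloop
endfacet
facet normal -0.156 -0.659 -0.735
outer loop
vertex 1.456 -1.201 -2.537
vertex 1.827 -1.783 -2.094
vertex 1.032 -1.579 -2.108
endloop
endfacet
facet normal -0.560 0.812 0.162
outer loop
vertex 1.456 -1.201 -2.537
vertex 1.032 -1.579 -2.108
vertex 1.993 -1.077 -1.306
endloop
endfacet
facet normal -0.156 -0.660 -0.735
outer loop
vertex 1.032 -1.579 -2.108
vertex 1.827 -1.783 -2.094
vertex 1.207 -2.111 -1.668
endloop
endfacet
facet normal -0.699 0.305 0.647
outer loop
vertex 1.032 -1.579 -2.108
vertex 1.207 -2.111 -1.668
vertex 1.993 -1.077 -1.306
endloop
endfacet
facet normal -0.156 -0.660 -0.735
outer loop
vertex 1.207 -2.111 -1.668
vertex 1.827 -1.783 -2.094
vertex 1.849 -2.395 -1.549
endloop
endfacet
facet normal -0.244 -0.150 0.958
outer loop
vertex 1.207 -2.111 -1.668
vertex 1.849 -2.395 -1.549
vertex 1.993 -1.077 -1.306
endloop
endfacet
facet normal -0.156 -0.660 -0.735
outer loop
vertex 1.849 -2.395 -1.549
vertex 1.827 -1.783 -2.094
vertex 2.473 -2.218 -1.84
endloop
endfacet
facet normal 0.461 -0.209 0.862
outer loop
vertex 1.849 -2.395 -1.549
vertex 2.473 -2.218 -1.84
vertex 1.993 -1.077 -1.306
endloop
endfacet
facet normal -0.155 -0.660 -0.735
outer loop
vertex 2.473 -2.218 -1.84
vertex 1.827 -1.783 -2.094
vertex 2.611 -1.713 -2.322
endloop
endfacet
facet normal 0.886 0.170 0.432
outer loop
vertex 2.473 -2.218 -1.84
vertex 2.611 -1.713 -2.322
vertex 1.993 -1.077 -1.306
endloop
endfacet
facet normal -0.155 -0.660 -0.735
outer loop
vertex 2.611 -1.713 -2.322
vertex 1.827 -1.783 -2.094
vertex 2.158 -1.261 -2.632
endloop
endfacet
facet normal 0.710 0.705 -0.009
outer loop
vertex 2.611 -1.713 -2.322
vertex 2.158 -1.261 -2.632
vertex 1.993 -1.077 -1.306
endloop
endfacet
facet normal -0.216 0.273 0.937
outer loop
vertex 2.243 -2.114 -1.303
vertex 2.505 -2.916 -1.009
vertex 3.094 -2.247 -1.068
endloop
endfacet
facet normal -0.020 0.837 0.547
outer loop
vertex 2.243 -2.114 -1.303
vertex 3.094 -2.247 -1.068
vertex 2.902 -1.773 -1.8
endloop
endfacet
facet normal -0.465 0.885 -0.009
outer loop
vertex 2.243 -2.114 -1.303
vertex 2.902 -1.773 -1.8
vertex 2.194 -2.149 -2.195
endloop
endfacet
facet normal -0.935 0.352 0.038
outer loop
vertex 2.243 -2.114 -1.303
vertex 2.194 -2.149 -2.195
vertex 1.948 -2.855 -1.706
endloop
endfacet
facet normal -0.782 -0.027 0.623
outer loop
vertex 2.243 -2.114 -1.303
vertex 1.948 -2.855 -1.706
vertex 2.505 -2.916 -1.009
endloop
endfacet
facet normal 0.636 0.713 0.295
outer loop
vertex 2.902 -1.773 -1.8
vertex 3.094 -2.247 -1.068
vertex 3.572 -2.365 -1.814
endloop
endfacet
facet normal 0.319 -0.199 0.927
outer loop
vertex 3.094 -2.247 -1.068
vertex 2.505 -2.916 -1.009
vertex 3.326 -3.071 -1.325
endloop
endfacet
facet normal -0.597 -0.685 0.417
outer loop
vertex 2.505 -2.916 -1.009
vertex 1.948 -2.855 -1.706
vertex 2.618 -3.447 -1.72
endloop
endfacet
facet normal -0.845 -0.073 -0.530
outer loop
vertex 1.948 -2.855 -1.706
vertex 2.194 -2.149 -2.195
vertex 2.426 -2.973 -2.452
endloop
endfacet
facet normal -0.083 0.792 -0.605
outer loop
vertex 2.194 -2.149 -2.195
vertex 2.902 -1.773 -1.8
vertex 3.015 -2.304 -2.511
endloop
endfacet
facet normal 0.935 -0.352 -0.038
outer loop
vertex 3.277 -3.106 -2.217
vertex 3.572 -2.365 -1.814
vertex 3.326 -3.071 -1.325
endloop
endfacet
facet normal 0.465 -0.885 0.009
outer loop
vertex 3.277 -3.106 -2.217
vertex 3.326 -3.071 -1.325
vertex 2.618 -3.447 -1.72
endloop
endfacet
facet normal 0.020 -0.837 -0.547
outer loop
vertex 3.277 -3.106 -2.217
vertex 2.618 -3.447 -1.72
vertex 2.426 -2.973 -2.452
endloop
endfacet
facet normal 0.216 -0.273 -0.937
outer loop
vertex 3.277 -3.106 -2.217
vertex 2.426 -2.973 -2.452
vertex 3.015 -2.304 -2.511
endloop
endfacet
facet normal 0.782 0.027 -0.623
outer loop
vertex 3.277 -3.106 -2.217
vertex 3.015 -2.304 -2.511
vertex 3.572 -2.365 -1.814
endloop
endfacet
facet normal 0.845 0.073 0.530
outer loop
vertex 3.326 -3.071 -1.325
vertex 3.572 -2.365 -1.814
vertex 3.094 -2.247 -1.068
endloop
endfacet
facet normal 0.083 -0.792 0.605
outer loop
vertex 2.618 -3.447 -1.72
vertex 3.326 -3.071 -1.325
vertex 2.505 -2.916 -1.009
endloop
endfacet
facet normal -0.636 -0.713 -0.295
outer loop
vertex 2.426 -2.973 -2.452
vertex 2.618 -3.447 -1.72
vertex 1.948 -2.855 -1.706
endloop
endfacet
facet normal -0.319 0.199 -0.927
outer loop
vertex 3.015 -2.304 -2.511
vertex 2.426 -2.973 -2.452
vertex 2.194 -2.149 -2.195
endloop
endfacet
facet normal 0.597 0.685 -0.417
outer loop
vertex 3.572 -2.365 -1.814
vertex 3.015 -2.304 -2.511
vertex 2.902 -1.773 -1.8
endloop
endfacet

endsolid


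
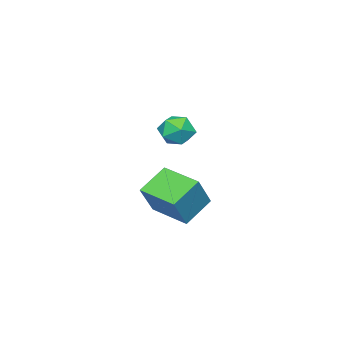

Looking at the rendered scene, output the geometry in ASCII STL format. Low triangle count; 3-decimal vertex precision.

solid 
facet normal -0.559 -0.049 -0.828
outer loop
vertex -2.417 -0.768 -3.472
vertex -2.186 1.17 -3.744
vertex -1.022 -1.064 -4.397
endloop
endfacet
facet normal -0.117 -0.983 0.138
outer loop
vertex 0.046 -0.97 -2.816
vertex -2.417 -0.768 -3.472
vertex -1.022 -1.064 -4.397
endloop
endfacet
facet normal -0.559 -0.049 -0.828
outer loop
vertex -1.022 -1.064 -4.397
vertex -2.186 1.17 -3.744
vertex -0.791 0.874 -4.669
endloop
endfacet
facet normal 0.821 -0.174 -0.544
outer loop
vertex -0.791 0.874 -4.669
vertex 0.046 -0.97 -2.816
vertex -1.022 -1.064 -4.397
endloop
endfacet
facet normal -0.821 0.174 0.544
outer loop
vertex -2.417 -0.768 -3.472
vertex -1.118 1.264 -2.163
vertex -2.186 1.17 -3.744
endloop
endfacet
facet normal -0.117 -0.983 0.138
outer loop
vertex -1.349 -0.674 -1.891
vertex -2.417 -0.768 -3.472
vertex 0.046 -0.97 -2.816
endloop
endfacet
facet normal -0.821 0.174 0.544
outer loop
vertex -1.349 -0.674 -1.891
vertex -1.118 1.264 -2.163
vertex -2.417 -0.768 -3.472
endloop
endfacet
facet normal 0.117 0.983 -0.138
outer loop
vertex -2.186 1.17 -3.744
vertex -1.118 1.264 -2.163
vertex -0.791 0.874 -4.669
endloop
endfacet
facet normal 0.821 -0.174 -0.544
outer loop
vertex 0.277 0.968 -3.088
vertex 0.046 -0.97 -2.816
vertex -0.791 0.874 -4.669
endloop
endfacet
facet normal 0.117 0.983 -0.138
outer loop
vertex -0.791 0.874 -4.669
vertex -1.118 1.264 -2.163
vertex 0.277 0.968 -3.088
endloop
endfacet
facet normal 0.559 0.049 0.828
outer loop
vertex 0.277 0.968 -3.088
vertex -1.349 -0.674 -1.891
vertex 0.046 -0.97 -2.816
endloop
endfacet
facet normal 0.559 0.049 0.828
outer loop
vertex -1.118 1.264 -2.163
vertex -1.349 -0.674 -1.891
vertex 0.277 0.968 -3.088
endloop
endfacet
facet normal -0.856 -0.484 0.178
outer loop
vertex 0.159 1.721 1.76
vertex 0.46 1.023 1.31
vertex 0.606 1.085 2.179
endloop
endfacet
facet normal -0.705 -0.029 0.708
outer loop
vertex 0.159 1.721 1.76
vertex 0.606 1.085 2.179
vertex 0.762 1.934 2.369
endloop
endfacet
facet normal -0.653 0.624 0.428
outer loop
vertex 0.159 1.721 1.76
vertex 0.762 1.934 2.369
vertex 0.711 2.396 1.618
endloop
endfacet
facet normal -0.772 0.574 -0.274
outer loop
vertex 0.159 1.721 1.76
vertex 0.711 2.396 1.618
vertex 0.525 1.833 0.964
endloop
endfacet
facet normal -0.897 -0.111 -0.428
outer loop
vertex 0.159 1.721 1.76
vertex 0.525 1.833 0.964
vertex 0.46 1.023 1.31
endloop
endfacet
facet normal -0.068 -0.206 0.976
outer loop
vertex 0.762 1.934 2.369
vertex 0.606 1.085 2.179
vertex 1.435 1.367 2.296
endloop
endfacet
facet normal -0.312 -0.943 0.120
outer loop
vertex 0.606 1.085 2.179
vertex 0.46 1.023 1.31
vertex 1.249 0.804 1.642
endloop
endfacet
facet normal -0.378 -0.338 -0.862
outer loop
vertex 0.46 1.023 1.31
vertex 0.525 1.833 0.964
vertex 1.198 1.266 0.891
endloop
endfacet
facet normal -0.175 0.770 -0.613
outer loop
vertex 0.525 1.833 0.964
vertex 0.711 2.396 1.618
vertex 1.354 2.115 1.081
endloop
endfacet
facet normal 0.016 0.852 0.523
outer loop
vertex 0.711 2.396 1.618
vertex 0.762 1.934 2.369
vertex 1.5 2.177 1.95
endloop
endfacet
facet normal 0.772 -0.574 0.274
outer loop
vertex 1.801 1.479 1.5
vertex 1.435 1.367 2.296
vertex 1.249 0.804 1.642
endloop
endfacet
facet normal 0.653 -0.624 -0.428
outer loop
vertex 1.801 1.479 1.5
vertex 1.249 0.804 1.642
vertex 1.198 1.266 0.891
endloop
endfacet
facet normal 0.705 0.029 -0.708
outer loop
vertex 1.801 1.479 1.5
vertex 1.198 1.266 0.891
vertex 1.354 2.115 1.081
endloop
endfacet
facet normal 0.856 0.484 -0.178
outer loop
vertex 1.801 1.479 1.5
vertex 1.354 2.115 1.081
vertex 1.5 2.177 1.95
endloop
endfacet
facet normal 0.897 0.111 0.428
outer loop
vertex 1.801 1.479 1.5
vertex 1.5 2.177 1.95
vertex 1.435 1.367 2.296
endloop
endfacet
facet normal 0.175 -0.770 0.613
outer loop
vertex 1.249 0.804 1.642
vertex 1.435 1.367 2.296
vertex 0.606 1.085 2.179
endloop
endfacet
facet normal -0.016 -0.852 -0.523
outer loop
vertex 1.198 1.266 0.891
vertex 1.249 0.804 1.642
vertex 0.46 1.023 1.31
endloop
endfacet
facet normal 0.068 0.206 -0.976
outer loop
vertex 1.354 2.115 1.081
vertex 1.198 1.266 0.891
vertex 0.525 1.833 0.964
endloop
endfacet
facet normal 0.312 0.943 -0.120
outer loop
vertex 1.5 2.177 1.95
vertex 1.354 2.115 1.081
vertex 0.711 2.396 1.618
endloop
endfacet
facet normal 0.378 0.338 0.862
outer loop
vertex 1.435 1.367 2.296
vertex 1.5 2.177 1.95
vertex 0.762 1.934 2.369
endloop
endfacet

endsolid


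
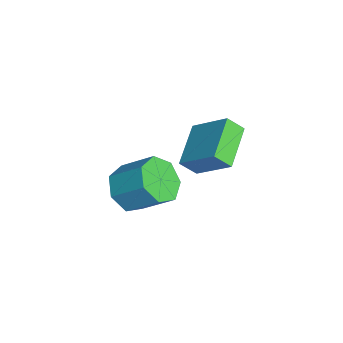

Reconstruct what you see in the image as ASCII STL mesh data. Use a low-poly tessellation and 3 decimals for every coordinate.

solid 
facet normal -0.446 -0.625 -0.641
outer loop
vertex 3.805 0.289 1.671
vertex 2.212 0.877 2.205
vertex 3.826 0.897 1.063
endloop
endfacet
facet normal 0.895 -0.331 -0.300
outer loop
vertex 4.628 2.023 2.215
vertex 3.805 0.289 1.671
vertex 3.826 0.897 1.063
endloop
endfacet
facet normal -0.445 -0.626 -0.640
outer loop
vertex 3.826 0.897 1.063
vertex 2.212 0.877 2.205
vertex 2.233 1.485 1.596
endloop
endfacet
facet normal 0.024 0.706 -0.707
outer loop
vertex 2.233 1.485 1.596
vertex 4.628 2.023 2.215
vertex 3.826 0.897 1.063
endloop
endfacet
facet normal -0.024 -0.707 0.707
outer loop
vertex 3.805 0.289 1.671
vertex 3.014 2.003 3.357
vertex 2.212 0.877 2.205
endloop
endfacet
facet normal 0.895 -0.331 -0.299
outer loop
vertex 4.607 1.415 2.824
vertex 3.805 0.289 1.671
vertex 4.628 2.023 2.215
endloop
endfacet
facet normal -0.024 -0.707 0.707
outer loop
vertex 4.607 1.415 2.824
vertex 3.014 2.003 3.357
vertex 3.805 0.289 1.671
endloop
endfacet
facet normal -0.895 0.331 0.300
outer loop
vertex 2.212 0.877 2.205
vertex 3.014 2.003 3.357
vertex 2.233 1.485 1.596
endloop
endfacet
facet normal 0.024 0.707 -0.707
outer loop
vertex 3.035 2.611 2.749
vertex 4.628 2.023 2.215
vertex 2.233 1.485 1.596
endloop
endfacet
facet normal -0.895 0.331 0.300
outer loop
vertex 2.233 1.485 1.596
vertex 3.014 2.003 3.357
vertex 3.035 2.611 2.749
endloop
endfacet
facet normal 0.446 0.626 0.640
outer loop
vertex 3.035 2.611 2.749
vertex 4.607 1.415 2.824
vertex 4.628 2.023 2.215
endloop
endfacet
facet normal 0.445 0.625 0.641
outer loop
vertex 3.014 2.003 3.357
vertex 4.607 1.415 2.824
vertex 3.035 2.611 2.749
endloop
endfacet
facet normal -0.334 -0.689 -0.643
outer loop
vertex 2.548 -2.064 -1.476
vertex 1.831 -1.415 -1.798
vertex 2.778 -1.543 -2.153
endloop
endfacet
facet normal 0.906 -0.424 -0.018
outer loop
vertex 2.548 -2.064 -1.476
vertex 2.778 -1.543 -2.153
vertex 3.107 -0.915 -0.401
endloop
endfacet
facet normal 0.906 -0.424 -0.018
outer loop
vertex 3.107 -0.915 -0.401
vertex 2.778 -1.543 -2.153
vertex 3.337 -0.394 -1.078
endloop
endfacet
facet normal 0.335 0.688 0.643
outer loop
vertex 3.107 -0.915 -0.401
vertex 3.337 -0.394 -1.078
vertex 2.389 -0.265 -0.722
endloop
endfacet
facet normal -0.334 -0.688 -0.644
outer loop
vertex 2.778 -1.543 -2.153
vertex 1.831 -1.415 -1.798
vertex 2.295 -0.925 -2.562
endloop
endfacet
facet normal 0.768 0.197 -0.610
outer loop
vertex 2.778 -1.543 -2.153
vertex 2.295 -0.925 -2.562
vertex 3.337 -0.394 -1.078
endloop
endfacet
facet normal 0.768 0.197 -0.610
outer loop
vertex 3.337 -0.394 -1.078
vertex 2.295 -0.925 -2.562
vertex 2.853 0.225 -1.487
endloop
endfacet
facet normal 0.335 0.688 0.644
outer loop
vertex 3.337 -0.394 -1.078
vertex 2.853 0.225 -1.487
vertex 2.389 -0.265 -0.722
endloop
endfacet
facet normal -0.335 -0.688 -0.644
outer loop
vertex 2.295 -0.925 -2.562
vertex 1.831 -1.415 -1.798
vertex 1.462 -0.675 -2.396
endloop
endfacet
facet normal 0.053 0.668 -0.742
outer loop
vertex 2.295 -0.925 -2.562
vertex 1.462 -0.675 -2.396
vertex 2.853 0.225 -1.487
endloop
endfacet
facet normal 0.052 0.669 -0.742
outer loop
vertex 2.853 0.225 -1.487
vertex 1.462 -0.675 -2.396
vertex 2.021 0.474 -1.321
endloop
endfacet
facet normal 0.334 0.688 0.644
outer loop
vertex 2.853 0.225 -1.487
vertex 2.021 0.474 -1.321
vertex 2.389 -0.265 -0.722
endloop
endfacet
facet normal -0.335 -0.688 -0.644
outer loop
vertex 1.462 -0.675 -2.396
vertex 1.831 -1.415 -1.798
vertex 0.907 -0.983 -1.779
endloop
endfacet
facet normal -0.704 0.637 -0.315
outer loop
vertex 1.462 -0.675 -2.396
vertex 0.907 -0.983 -1.779
vertex 2.021 0.474 -1.321
endloop
endfacet
facet normal -0.703 0.637 -0.316
outer loop
vertex 2.021 0.474 -1.321
vertex 0.907 -0.983 -1.779
vertex 1.465 0.166 -0.704
endloop
endfacet
facet normal 0.334 0.688 0.644
outer loop
vertex 2.021 0.474 -1.321
vertex 1.465 0.166 -0.704
vertex 2.389 -0.265 -0.722
endloop
endfacet
facet normal -0.335 -0.688 -0.644
outer loop
vertex 0.907 -0.983 -1.779
vertex 1.831 -1.415 -1.798
vertex 1.047 -1.615 -1.176
endloop
endfacet
facet normal -0.929 0.126 0.348
outer loop
vertex 0.907 -0.983 -1.779
vertex 1.047 -1.615 -1.176
vertex 1.465 0.166 -0.704
endloop
endfacet
facet normal -0.929 0.126 0.349
outer loop
vertex 1.465 0.166 -0.704
vertex 1.047 -1.615 -1.176
vertex 1.606 -0.466 -0.101
endloop
endfacet
facet normal 0.334 0.689 0.644
outer loop
vertex 1.465 0.166 -0.704
vertex 1.606 -0.466 -0.101
vertex 2.389 -0.265 -0.722
endloop
endfacet
facet normal -0.335 -0.688 -0.644
outer loop
vertex 1.047 -1.615 -1.176
vertex 1.831 -1.415 -1.798
vertex 1.778 -2.097 -1.041
endloop
endfacet
facet normal -0.455 -0.480 0.750
outer loop
vertex 1.047 -1.615 -1.176
vertex 1.778 -2.097 -1.041
vertex 1.606 -0.466 -0.101
endloop
endfacet
facet normal -0.456 -0.480 0.750
outer loop
vertex 1.606 -0.466 -0.101
vertex 1.778 -2.097 -1.041
vertex 2.336 -0.948 0.034
endloop
endfacet
facet normal 0.335 0.687 0.645
outer loop
vertex 1.606 -0.466 -0.101
vertex 2.336 -0.948 0.034
vertex 2.389 -0.265 -0.722
endloop
endfacet
facet normal -0.334 -0.689 -0.644
outer loop
vertex 1.778 -2.097 -1.041
vertex 1.831 -1.415 -1.798
vertex 2.548 -2.064 -1.476
endloop
endfacet
facet normal 0.362 -0.725 0.586
outer loop
vertex 1.778 -2.097 -1.041
vertex 2.548 -2.064 -1.476
vertex 2.336 -0.948 0.034
endloop
endfacet
facet normal 0.362 -0.725 0.586
outer loop
vertex 2.336 -0.948 0.034
vertex 2.548 -2.064 -1.476
vertex 3.107 -0.915 -0.401
endloop
endfacet
facet normal 0.334 0.688 0.645
outer loop
vertex 2.336 -0.948 0.034
vertex 3.107 -0.915 -0.401
vertex 2.389 -0.265 -0.722
endloop
endfacet

endsolid


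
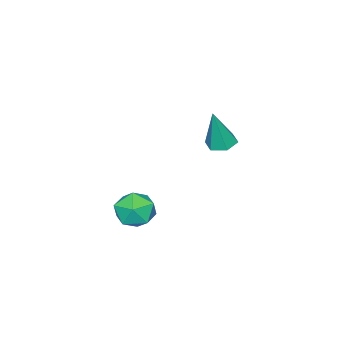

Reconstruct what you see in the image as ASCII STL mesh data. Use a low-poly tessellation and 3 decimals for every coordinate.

solid 
facet normal -0.540 -0.465 0.702
outer loop
vertex 1.199 0.608 0.91
vertex 1.708 -0.109 0.826
vertex 1.923 0.519 1.408
endloop
endfacet
facet normal -0.530 0.239 0.814
outer loop
vertex 1.199 0.608 0.91
vertex 1.923 0.519 1.408
vertex 1.726 1.302 1.05
endloop
endfacet
facet normal -0.797 0.558 0.233
outer loop
vertex 1.199 0.608 0.91
vertex 1.726 1.302 1.05
vertex 1.39 1.158 0.246
endloop
endfacet
facet normal -0.970 0.050 -0.238
outer loop
vertex 1.199 0.608 0.91
vertex 1.39 1.158 0.246
vertex 1.379 0.286 0.108
endloop
endfacet
facet normal -0.811 -0.582 0.052
outer loop
vertex 1.199 0.608 0.91
vertex 1.379 0.286 0.108
vertex 1.708 -0.109 0.826
endloop
endfacet
facet normal 0.150 0.442 0.884
outer loop
vertex 1.726 1.302 1.05
vertex 1.923 0.519 1.408
vertex 2.561 1.014 1.052
endloop
endfacet
facet normal 0.135 -0.698 0.703
outer loop
vertex 1.923 0.519 1.408
vertex 1.708 -0.109 0.826
vertex 2.55 0.142 0.914
endloop
endfacet
facet normal -0.305 -0.887 -0.348
outer loop
vertex 1.708 -0.109 0.826
vertex 1.379 0.286 0.108
vertex 2.214 -0.002 0.11
endloop
endfacet
facet normal -0.561 0.136 -0.816
outer loop
vertex 1.379 0.286 0.108
vertex 1.39 1.158 0.246
vertex 2.017 0.781 -0.248
endloop
endfacet
facet normal -0.280 0.958 -0.055
outer loop
vertex 1.39 1.158 0.246
vertex 1.726 1.302 1.05
vertex 2.232 1.409 0.334
endloop
endfacet
facet normal 0.970 -0.050 0.238
outer loop
vertex 2.741 0.692 0.25
vertex 2.561 1.014 1.052
vertex 2.55 0.142 0.914
endloop
endfacet
facet normal 0.797 -0.558 -0.233
outer loop
vertex 2.741 0.692 0.25
vertex 2.55 0.142 0.914
vertex 2.214 -0.002 0.11
endloop
endfacet
facet normal 0.530 -0.239 -0.814
outer loop
vertex 2.741 0.692 0.25
vertex 2.214 -0.002 0.11
vertex 2.017 0.781 -0.248
endloop
endfacet
facet normal 0.540 0.465 -0.702
outer loop
vertex 2.741 0.692 0.25
vertex 2.017 0.781 -0.248
vertex 2.232 1.409 0.334
endloop
endfacet
facet normal 0.811 0.582 -0.052
outer loop
vertex 2.741 0.692 0.25
vertex 2.232 1.409 0.334
vertex 2.561 1.014 1.052
endloop
endfacet
facet normal 0.561 -0.136 0.816
outer loop
vertex 2.55 0.142 0.914
vertex 2.561 1.014 1.052
vertex 1.923 0.519 1.408
endloop
endfacet
facet normal 0.280 -0.958 0.055
outer loop
vertex 2.214 -0.002 0.11
vertex 2.55 0.142 0.914
vertex 1.708 -0.109 0.826
endloop
endfacet
facet normal -0.150 -0.442 -0.884
outer loop
vertex 2.017 0.781 -0.248
vertex 2.214 -0.002 0.11
vertex 1.379 0.286 0.108
endloop
endfacet
facet normal -0.135 0.698 -0.703
outer loop
vertex 2.232 1.409 0.334
vertex 2.017 0.781 -0.248
vertex 1.39 1.158 0.246
endloop
endfacet
facet normal 0.305 0.887 0.348
outer loop
vertex 2.561 1.014 1.052
vertex 2.232 1.409 0.334
vertex 1.726 1.302 1.05
endloop
endfacet
facet normal -0.251 0.059 -0.966
outer loop
vertex -2.13 0.986 1.761
vertex -2.745 1.052 1.925
vertex -2.374 1.57 1.86
endloop
endfacet
facet normal 0.924 0.371 0.088
outer loop
vertex -2.13 0.986 1.761
vertex -2.374 1.57 1.86
vertex -2.295 0.948 3.655
endloop
endfacet
facet normal -0.251 0.059 -0.966
outer loop
vertex -2.374 1.57 1.86
vertex -2.745 1.052 1.925
vertex -2.989 1.635 2.024
endloop
endfacet
facet normal 0.182 0.931 0.315
outer loop
vertex -2.374 1.57 1.86
vertex -2.989 1.635 2.024
vertex -2.295 0.948 3.655
endloop
endfacet
facet normal -0.251 0.059 -0.966
outer loop
vertex -2.989 1.635 2.024
vertex -2.745 1.052 1.925
vertex -3.36 1.117 2.089
endloop
endfacet
facet normal -0.667 0.542 0.512
outer loop
vertex -2.989 1.635 2.024
vertex -3.36 1.117 2.089
vertex -2.295 0.948 3.655
endloop
endfacet
facet normal -0.252 0.057 -0.966
outer loop
vertex -3.36 1.117 2.089
vertex -2.745 1.052 1.925
vertex -3.115 0.534 1.991
endloop
endfacet
facet normal -0.775 -0.407 0.483
outer loop
vertex -3.36 1.117 2.089
vertex -3.115 0.534 1.991
vertex -2.295 0.948 3.655
endloop
endfacet
facet normal -0.252 0.057 -0.966
outer loop
vertex -3.115 0.534 1.991
vertex -2.745 1.052 1.925
vertex -2.5 0.469 1.827
endloop
endfacet
facet normal -0.034 -0.966 0.257
outer loop
vertex -3.115 0.534 1.991
vertex -2.5 0.469 1.827
vertex -2.295 0.948 3.655
endloop
endfacet
facet normal -0.252 0.057 -0.966
outer loop
vertex -2.5 0.469 1.827
vertex -2.745 1.052 1.925
vertex -2.13 0.986 1.761
endloop
endfacet
facet normal 0.815 -0.576 0.059
outer loop
vertex -2.5 0.469 1.827
vertex -2.13 0.986 1.761
vertex -2.295 0.948 3.655
endloop
endfacet

endsolid


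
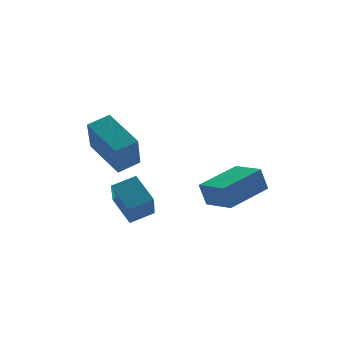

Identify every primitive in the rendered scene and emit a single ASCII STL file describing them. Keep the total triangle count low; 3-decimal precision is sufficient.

solid 
facet normal -0.526 0.823 -0.214
outer loop
vertex -0.949 -0.857 -2.171
vertex 0.576 0.206 -1.832
vertex -0.689 -0.933 -3.103
endloop
endfacet
facet normal -0.807 -0.563 -0.179
outer loop
vertex -0.016 -1.986 -2.828
vertex -0.949 -0.857 -2.171
vertex -0.689 -0.933 -3.103
endloop
endfacet
facet normal -0.526 0.823 -0.214
outer loop
vertex -0.689 -0.933 -3.103
vertex 0.576 0.206 -1.832
vertex 0.836 0.13 -2.763
endloop
endfacet
facet normal 0.269 -0.079 -0.960
outer loop
vertex 0.836 0.13 -2.763
vertex -0.016 -1.986 -2.828
vertex -0.689 -0.933 -3.103
endloop
endfacet
facet normal -0.269 0.079 0.960
outer loop
vertex -0.949 -0.857 -2.171
vertex 1.249 -0.847 -1.557
vertex 0.576 0.206 -1.832
endloop
endfacet
facet normal -0.807 -0.563 -0.179
outer loop
vertex -0.276 -1.91 -1.897
vertex -0.949 -0.857 -2.171
vertex -0.016 -1.986 -2.828
endloop
endfacet
facet normal -0.269 0.078 0.960
outer loop
vertex -0.276 -1.91 -1.897
vertex 1.249 -0.847 -1.557
vertex -0.949 -0.857 -2.171
endloop
endfacet
facet normal 0.807 0.563 0.179
outer loop
vertex 0.576 0.206 -1.832
vertex 1.249 -0.847 -1.557
vertex 0.836 0.13 -2.763
endloop
endfacet
facet normal 0.268 -0.078 -0.960
outer loop
vertex 1.509 -0.923 -2.489
vertex -0.016 -1.986 -2.828
vertex 0.836 0.13 -2.763
endloop
endfacet
facet normal 0.807 0.563 0.179
outer loop
vertex 0.836 0.13 -2.763
vertex 1.249 -0.847 -1.557
vertex 1.509 -0.923 -2.489
endloop
endfacet
facet normal 0.526 -0.823 0.214
outer loop
vertex 1.509 -0.923 -2.489
vertex -0.276 -1.91 -1.897
vertex -0.016 -1.986 -2.828
endloop
endfacet
facet normal 0.526 -0.823 0.214
outer loop
vertex 1.249 -0.847 -1.557
vertex -0.276 -1.91 -1.897
vertex 1.509 -0.923 -2.489
endloop
endfacet
facet normal -0.921 -0.216 -0.323
outer loop
vertex -3.543 -1.717 -2.761
vertex -4.024 -0.777 -2.019
vertex -3.369 -0.696 -3.941
endloop
endfacet
facet normal 0.372 -0.728 -0.576
outer loop
vertex -2.456 -0.483 -3.621
vertex -3.543 -1.717 -2.761
vertex -3.369 -0.696 -3.941
endloop
endfacet
facet normal -0.921 -0.216 -0.323
outer loop
vertex -3.369 -0.696 -3.941
vertex -4.024 -0.777 -2.019
vertex -3.849 0.243 -3.199
endloop
endfacet
facet normal 0.112 0.651 -0.751
outer loop
vertex -3.849 0.243 -3.199
vertex -2.456 -0.483 -3.621
vertex -3.369 -0.696 -3.941
endloop
endfacet
facet normal -0.112 -0.650 0.751
outer loop
vertex -3.543 -1.717 -2.761
vertex -3.111 -0.564 -1.699
vertex -4.024 -0.777 -2.019
endloop
endfacet
facet normal 0.373 -0.729 -0.575
outer loop
vertex -2.631 -1.503 -2.441
vertex -3.543 -1.717 -2.761
vertex -2.456 -0.483 -3.621
endloop
endfacet
facet normal -0.111 -0.650 0.751
outer loop
vertex -2.631 -1.503 -2.441
vertex -3.111 -0.564 -1.699
vertex -3.543 -1.717 -2.761
endloop
endfacet
facet normal -0.372 0.729 0.575
outer loop
vertex -4.024 -0.777 -2.019
vertex -3.111 -0.564 -1.699
vertex -3.849 0.243 -3.199
endloop
endfacet
facet normal 0.111 0.650 -0.752
outer loop
vertex -2.937 0.457 -2.879
vertex -2.456 -0.483 -3.621
vertex -3.849 0.243 -3.199
endloop
endfacet
facet normal -0.373 0.728 0.575
outer loop
vertex -3.849 0.243 -3.199
vertex -3.111 -0.564 -1.699
vertex -2.937 0.457 -2.879
endloop
endfacet
facet normal 0.921 0.216 0.323
outer loop
vertex -2.937 0.457 -2.879
vertex -2.631 -1.503 -2.441
vertex -2.456 -0.483 -3.621
endloop
endfacet
facet normal 0.921 0.216 0.323
outer loop
vertex -3.111 -0.564 -1.699
vertex -2.631 -1.503 -2.441
vertex -2.937 0.457 -2.879
endloop
endfacet
facet normal -0.885 -0.338 -0.319
outer loop
vertex -3.651 0.937 -1.119
vertex -4.485 2.404 -0.361
vertex -3.454 1.808 -2.589
endloop
endfacet
facet normal 0.451 -0.793 -0.410
outer loop
vertex -2.595 2.136 -2.279
vertex -3.651 0.937 -1.119
vertex -3.454 1.808 -2.589
endloop
endfacet
facet normal -0.885 -0.338 -0.319
outer loop
vertex -3.454 1.808 -2.589
vertex -4.485 2.404 -0.361
vertex -4.288 3.275 -1.831
endloop
endfacet
facet normal 0.115 0.507 -0.854
outer loop
vertex -4.288 3.275 -1.831
vertex -2.595 2.136 -2.279
vertex -3.454 1.808 -2.589
endloop
endfacet
facet normal -0.115 -0.507 0.854
outer loop
vertex -3.651 0.937 -1.119
vertex -3.626 2.732 -0.051
vertex -4.485 2.404 -0.361
endloop
endfacet
facet normal 0.451 -0.793 -0.410
outer loop
vertex -2.792 1.265 -0.809
vertex -3.651 0.937 -1.119
vertex -2.595 2.136 -2.279
endloop
endfacet
facet normal -0.115 -0.507 0.854
outer loop
vertex -2.792 1.265 -0.809
vertex -3.626 2.732 -0.051
vertex -3.651 0.937 -1.119
endloop
endfacet
facet normal -0.451 0.793 0.410
outer loop
vertex -4.485 2.404 -0.361
vertex -3.626 2.732 -0.051
vertex -4.288 3.275 -1.831
endloop
endfacet
facet normal 0.115 0.507 -0.854
outer loop
vertex -3.429 3.603 -1.521
vertex -2.595 2.136 -2.279
vertex -4.288 3.275 -1.831
endloop
endfacet
facet normal -0.451 0.793 0.410
outer loop
vertex -4.288 3.275 -1.831
vertex -3.626 2.732 -0.051
vertex -3.429 3.603 -1.521
endloop
endfacet
facet normal 0.885 0.338 0.319
outer loop
vertex -3.429 3.603 -1.521
vertex -2.792 1.265 -0.809
vertex -2.595 2.136 -2.279
endloop
endfacet
facet normal 0.885 0.338 0.319
outer loop
vertex -3.626 2.732 -0.051
vertex -2.792 1.265 -0.809
vertex -3.429 3.603 -1.521
endloop
endfacet

endsolid


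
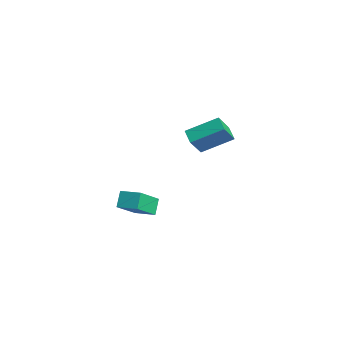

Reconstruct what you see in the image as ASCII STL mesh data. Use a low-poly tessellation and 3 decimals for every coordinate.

solid 
facet normal -0.807 -0.545 -0.228
outer loop
vertex 2.584 -4.706 -1.569
vertex 2.055 -4.201 -0.902
vertex 2.093 -3.402 -2.947
endloop
endfacet
facet normal 0.535 -0.510 -0.673
outer loop
vertex 3.045 -2.759 -2.678
vertex 2.584 -4.706 -1.569
vertex 2.093 -3.402 -2.947
endloop
endfacet
facet normal -0.807 -0.545 -0.228
outer loop
vertex 2.093 -3.402 -2.947
vertex 2.055 -4.201 -0.902
vertex 1.563 -2.897 -2.28
endloop
endfacet
facet normal -0.251 0.665 -0.703
outer loop
vertex 1.563 -2.897 -2.28
vertex 3.045 -2.759 -2.678
vertex 2.093 -3.402 -2.947
endloop
endfacet
facet normal 0.251 -0.666 0.703
outer loop
vertex 2.584 -4.706 -1.569
vertex 3.007 -3.558 -0.633
vertex 2.055 -4.201 -0.902
endloop
endfacet
facet normal 0.534 -0.510 -0.674
outer loop
vertex 3.537 -4.063 -1.3
vertex 2.584 -4.706 -1.569
vertex 3.045 -2.759 -2.678
endloop
endfacet
facet normal 0.251 -0.666 0.703
outer loop
vertex 3.537 -4.063 -1.3
vertex 3.007 -3.558 -0.633
vertex 2.584 -4.706 -1.569
endloop
endfacet
facet normal -0.535 0.510 0.674
outer loop
vertex 2.055 -4.201 -0.902
vertex 3.007 -3.558 -0.633
vertex 1.563 -2.897 -2.28
endloop
endfacet
facet normal -0.251 0.666 -0.703
outer loop
vertex 2.516 -2.254 -2.011
vertex 3.045 -2.759 -2.678
vertex 1.563 -2.897 -2.28
endloop
endfacet
facet normal -0.535 0.510 0.674
outer loop
vertex 1.563 -2.897 -2.28
vertex 3.007 -3.558 -0.633
vertex 2.516 -2.254 -2.011
endloop
endfacet
facet normal 0.807 0.545 0.228
outer loop
vertex 2.516 -2.254 -2.011
vertex 3.537 -4.063 -1.3
vertex 3.045 -2.759 -2.678
endloop
endfacet
facet normal 0.807 0.545 0.228
outer loop
vertex 3.007 -3.558 -0.633
vertex 3.537 -4.063 -1.3
vertex 2.516 -2.254 -2.011
endloop
endfacet
facet normal -0.913 0.162 0.374
outer loop
vertex -1.061 1.356 -0.47
vertex -0.406 3.032 0.403
vertex -1.487 2.273 -1.91
endloop
endfacet
facet normal -0.328 -0.838 -0.436
outer loop
vertex -0.674 2.128 -2.243
vertex -1.061 1.356 -0.47
vertex -1.487 2.273 -1.91
endloop
endfacet
facet normal -0.913 0.162 0.374
outer loop
vertex -1.487 2.273 -1.91
vertex -0.406 3.032 0.403
vertex -0.832 3.949 -1.037
endloop
endfacet
facet normal -0.242 0.521 -0.818
outer loop
vertex -0.832 3.949 -1.037
vertex -0.674 2.128 -2.243
vertex -1.487 2.273 -1.91
endloop
endfacet
facet normal 0.242 -0.521 0.818
outer loop
vertex -1.061 1.356 -0.47
vertex 0.407 2.887 0.07
vertex -0.406 3.032 0.403
endloop
endfacet
facet normal -0.328 -0.838 -0.436
outer loop
vertex -0.248 1.211 -0.803
vertex -1.061 1.356 -0.47
vertex -0.674 2.128 -2.243
endloop
endfacet
facet normal 0.242 -0.521 0.818
outer loop
vertex -0.248 1.211 -0.803
vertex 0.407 2.887 0.07
vertex -1.061 1.356 -0.47
endloop
endfacet
facet normal 0.328 0.838 0.436
outer loop
vertex -0.406 3.032 0.403
vertex 0.407 2.887 0.07
vertex -0.832 3.949 -1.037
endloop
endfacet
facet normal -0.242 0.521 -0.818
outer loop
vertex -0.019 3.804 -1.37
vertex -0.674 2.128 -2.243
vertex -0.832 3.949 -1.037
endloop
endfacet
facet normal 0.328 0.838 0.436
outer loop
vertex -0.832 3.949 -1.037
vertex 0.407 2.887 0.07
vertex -0.019 3.804 -1.37
endloop
endfacet
facet normal 0.913 -0.162 -0.374
outer loop
vertex -0.019 3.804 -1.37
vertex -0.248 1.211 -0.803
vertex -0.674 2.128 -2.243
endloop
endfacet
facet normal 0.913 -0.162 -0.374
outer loop
vertex 0.407 2.887 0.07
vertex -0.248 1.211 -0.803
vertex -0.019 3.804 -1.37
endloop
endfacet

endsolid


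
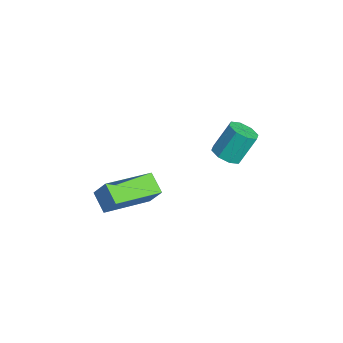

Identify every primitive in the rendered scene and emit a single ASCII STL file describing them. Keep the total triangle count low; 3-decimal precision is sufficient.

solid 
facet normal -0.388 -0.369 -0.845
outer loop
vertex -0.188 -3.081 0.752
vertex -0.772 -1.244 0.218
vertex 0.599 -2.952 0.334
endloop
endfacet
facet normal 0.292 -0.918 0.267
outer loop
vertex 0.952 -2.616 1.102
vertex -0.188 -3.081 0.752
vertex 0.599 -2.952 0.334
endloop
endfacet
facet normal -0.389 -0.370 -0.844
outer loop
vertex 0.599 -2.952 0.334
vertex -0.772 -1.244 0.218
vertex 0.014 -1.116 -0.201
endloop
endfacet
facet normal 0.874 0.143 -0.464
outer loop
vertex 0.014 -1.116 -0.201
vertex 0.952 -2.616 1.102
vertex 0.599 -2.952 0.334
endloop
endfacet
facet normal -0.874 -0.143 0.464
outer loop
vertex -0.188 -3.081 0.752
vertex -0.419 -0.908 0.986
vertex -0.772 -1.244 0.218
endloop
endfacet
facet normal 0.292 -0.918 0.268
outer loop
vertex 0.166 -2.744 1.521
vertex -0.188 -3.081 0.752
vertex 0.952 -2.616 1.102
endloop
endfacet
facet normal -0.874 -0.143 0.465
outer loop
vertex 0.166 -2.744 1.521
vertex -0.419 -0.908 0.986
vertex -0.188 -3.081 0.752
endloop
endfacet
facet normal -0.292 0.918 -0.267
outer loop
vertex -0.772 -1.244 0.218
vertex -0.419 -0.908 0.986
vertex 0.014 -1.116 -0.201
endloop
endfacet
facet normal 0.874 0.143 -0.465
outer loop
vertex 0.368 -0.779 0.568
vertex 0.952 -2.616 1.102
vertex 0.014 -1.116 -0.201
endloop
endfacet
facet normal -0.293 0.918 -0.268
outer loop
vertex 0.014 -1.116 -0.201
vertex -0.419 -0.908 0.986
vertex 0.368 -0.779 0.568
endloop
endfacet
facet normal 0.390 0.369 0.844
outer loop
vertex 0.368 -0.779 0.568
vertex 0.166 -2.744 1.521
vertex 0.952 -2.616 1.102
endloop
endfacet
facet normal 0.388 0.370 0.844
outer loop
vertex -0.419 -0.908 0.986
vertex 0.166 -2.744 1.521
vertex 0.368 -0.779 0.568
endloop
endfacet
facet normal 0.110 -0.541 -0.834
outer loop
vertex 0.943 1.481 2.149
vertex 0.37 1.554 2.026
vertex 0.865 1.849 1.9
endloop
endfacet
facet normal 0.979 0.205 -0.003
outer loop
vertex 0.943 1.481 2.149
vertex 0.865 1.849 1.9
vertex 0.802 2.172 3.217
endloop
endfacet
facet normal 0.979 0.202 -0.003
outer loop
vertex 0.802 2.172 3.217
vertex 0.865 1.849 1.9
vertex 0.725 2.541 2.968
endloop
endfacet
facet normal -0.110 0.540 0.834
outer loop
vertex 0.802 2.172 3.217
vertex 0.725 2.541 2.968
vertex 0.23 2.246 3.094
endloop
endfacet
facet normal 0.109 -0.540 -0.834
outer loop
vertex 0.865 1.849 1.9
vertex 0.37 1.554 2.026
vertex 0.498 2.045 1.725
endloop
endfacet
facet normal 0.572 0.721 -0.392
outer loop
vertex 0.865 1.849 1.9
vertex 0.498 2.045 1.725
vertex 0.725 2.541 2.968
endloop
endfacet
facet normal 0.572 0.721 -0.392
outer loop
vertex 0.725 2.541 2.968
vertex 0.498 2.045 1.725
vertex 0.358 2.737 2.793
endloop
endfacet
facet normal -0.109 0.540 0.834
outer loop
vertex 0.725 2.541 2.968
vertex 0.358 2.737 2.793
vertex 0.23 2.246 3.094
endloop
endfacet
facet normal 0.111 -0.540 -0.834
outer loop
vertex 0.498 2.045 1.725
vertex 0.37 1.554 2.026
vertex 0.056 1.953 1.726
endloop
endfacet
facet normal -0.171 0.816 -0.551
outer loop
vertex 0.498 2.045 1.725
vertex 0.056 1.953 1.726
vertex 0.358 2.737 2.793
endloop
endfacet
facet normal -0.171 0.816 -0.551
outer loop
vertex 0.358 2.737 2.793
vertex 0.056 1.953 1.726
vertex -0.084 2.645 2.794
endloop
endfacet
facet normal -0.111 0.540 0.834
outer loop
vertex 0.358 2.737 2.793
vertex -0.084 2.645 2.794
vertex 0.23 2.246 3.094
endloop
endfacet
facet normal 0.109 -0.541 -0.834
outer loop
vertex 0.056 1.953 1.726
vertex 0.37 1.554 2.026
vertex -0.202 1.628 1.903
endloop
endfacet
facet normal -0.813 0.434 -0.388
outer loop
vertex 0.056 1.953 1.726
vertex -0.202 1.628 1.903
vertex -0.084 2.645 2.794
endloop
endfacet
facet normal -0.813 0.435 -0.388
outer loop
vertex -0.084 2.645 2.794
vertex -0.202 1.628 1.903
vertex -0.343 2.319 2.971
endloop
endfacet
facet normal -0.110 0.540 0.834
outer loop
vertex -0.084 2.645 2.794
vertex -0.343 2.319 2.971
vertex 0.23 2.246 3.094
endloop
endfacet
facet normal 0.110 -0.540 -0.834
outer loop
vertex -0.202 1.628 1.903
vertex 0.37 1.554 2.026
vertex -0.125 1.259 2.152
endloop
endfacet
facet normal -0.979 -0.203 0.002
outer loop
vertex -0.202 1.628 1.903
vertex -0.125 1.259 2.152
vertex -0.343 2.319 2.971
endloop
endfacet
facet normal -0.979 -0.205 0.004
outer loop
vertex -0.343 2.319 2.971
vertex -0.125 1.259 2.152
vertex -0.265 1.951 3.22
endloop
endfacet
facet normal -0.110 0.541 0.834
outer loop
vertex -0.343 2.319 2.971
vertex -0.265 1.951 3.22
vertex 0.23 2.246 3.094
endloop
endfacet
facet normal 0.109 -0.540 -0.834
outer loop
vertex -0.125 1.259 2.152
vertex 0.37 1.554 2.026
vertex 0.242 1.063 2.327
endloop
endfacet
facet normal -0.572 -0.721 0.392
outer loop
vertex -0.125 1.259 2.152
vertex 0.242 1.063 2.327
vertex -0.265 1.951 3.22
endloop
endfacet
facet normal -0.572 -0.721 0.392
outer loop
vertex -0.265 1.951 3.22
vertex 0.242 1.063 2.327
vertex 0.102 1.755 3.395
endloop
endfacet
facet normal -0.109 0.540 0.834
outer loop
vertex -0.265 1.951 3.22
vertex 0.102 1.755 3.395
vertex 0.23 2.246 3.094
endloop
endfacet
facet normal 0.111 -0.540 -0.834
outer loop
vertex 0.242 1.063 2.327
vertex 0.37 1.554 2.026
vertex 0.684 1.155 2.326
endloop
endfacet
facet normal 0.171 -0.816 0.551
outer loop
vertex 0.242 1.063 2.327
vertex 0.684 1.155 2.326
vertex 0.102 1.755 3.395
endloop
endfacet
facet normal 0.171 -0.816 0.551
outer loop
vertex 0.102 1.755 3.395
vertex 0.684 1.155 2.326
vertex 0.544 1.847 3.394
endloop
endfacet
facet normal -0.111 0.540 0.834
outer loop
vertex 0.102 1.755 3.395
vertex 0.544 1.847 3.394
vertex 0.23 2.246 3.094
endloop
endfacet
facet normal 0.110 -0.540 -0.834
outer loop
vertex 0.684 1.155 2.326
vertex 0.37 1.554 2.026
vertex 0.943 1.481 2.149
endloop
endfacet
facet normal 0.813 -0.435 0.388
outer loop
vertex 0.684 1.155 2.326
vertex 0.943 1.481 2.149
vertex 0.544 1.847 3.394
endloop
endfacet
facet normal 0.813 -0.434 0.388
outer loop
vertex 0.544 1.847 3.394
vertex 0.943 1.481 2.149
vertex 0.802 2.172 3.217
endloop
endfacet
facet normal -0.109 0.541 0.834
outer loop
vertex 0.544 1.847 3.394
vertex 0.802 2.172 3.217
vertex 0.23 2.246 3.094
endloop
endfacet

endsolid
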